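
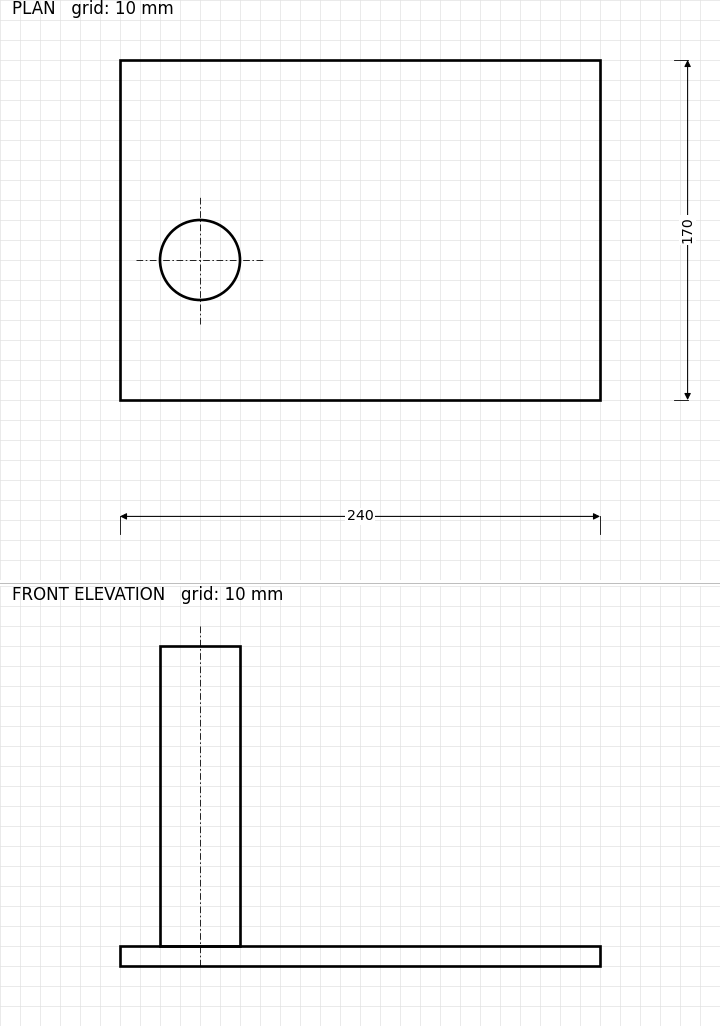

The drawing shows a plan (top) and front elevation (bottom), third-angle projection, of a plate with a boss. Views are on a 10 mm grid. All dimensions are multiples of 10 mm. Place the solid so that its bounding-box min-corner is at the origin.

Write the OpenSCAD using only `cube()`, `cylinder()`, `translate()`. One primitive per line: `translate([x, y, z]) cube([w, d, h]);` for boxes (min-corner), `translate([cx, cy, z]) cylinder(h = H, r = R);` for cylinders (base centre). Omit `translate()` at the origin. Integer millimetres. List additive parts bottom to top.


cube([240, 170, 10]);
translate([40, 70, 10]) cylinder(h = 150, r = 20);


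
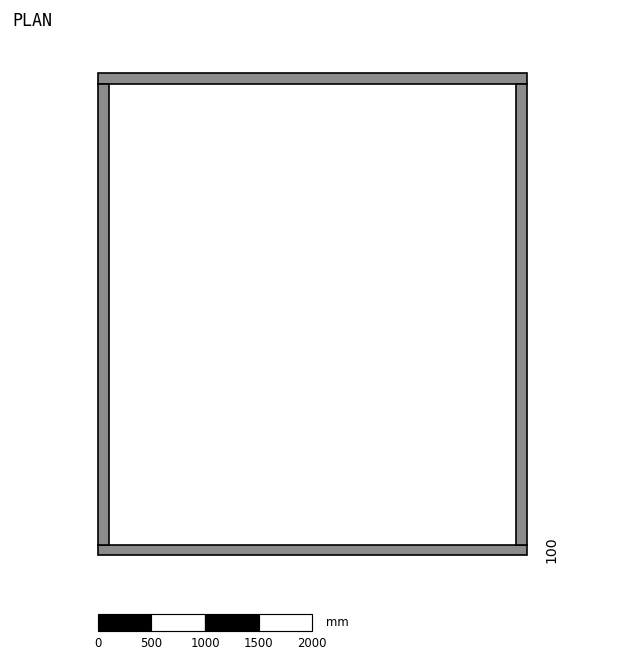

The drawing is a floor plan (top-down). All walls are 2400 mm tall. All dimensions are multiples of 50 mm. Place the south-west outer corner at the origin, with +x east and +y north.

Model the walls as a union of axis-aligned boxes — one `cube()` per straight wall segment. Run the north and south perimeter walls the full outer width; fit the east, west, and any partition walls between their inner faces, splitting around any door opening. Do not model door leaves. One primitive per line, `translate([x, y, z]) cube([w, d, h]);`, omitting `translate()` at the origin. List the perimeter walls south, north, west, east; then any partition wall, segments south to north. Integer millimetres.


cube([4000, 100, 2400]);
translate([0, 4400, 0]) cube([4000, 100, 2400]);
translate([0, 100, 0]) cube([100, 4300, 2400]);
translate([3900, 100, 0]) cube([100, 4300, 2400]);


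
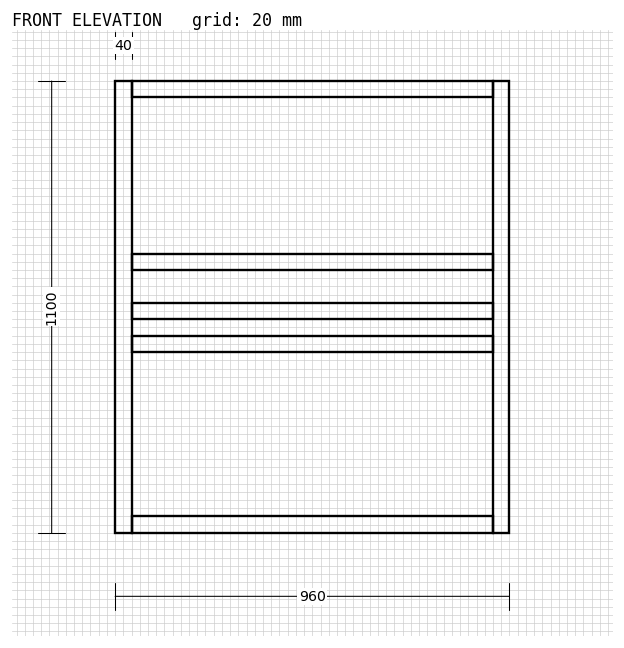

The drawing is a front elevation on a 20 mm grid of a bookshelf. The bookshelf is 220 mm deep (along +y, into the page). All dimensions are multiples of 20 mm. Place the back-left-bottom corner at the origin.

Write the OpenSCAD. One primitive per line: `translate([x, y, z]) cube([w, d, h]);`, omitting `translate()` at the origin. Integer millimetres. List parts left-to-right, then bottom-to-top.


cube([40, 220, 1100]);
translate([40, 0, 0]) cube([880, 220, 40]);
translate([40, 0, 440]) cube([880, 220, 40]);
translate([40, 0, 520]) cube([880, 220, 40]);
translate([40, 0, 640]) cube([880, 220, 40]);
translate([40, 0, 1060]) cube([880, 220, 40]);
translate([920, 0, 0]) cube([40, 220, 1100]);


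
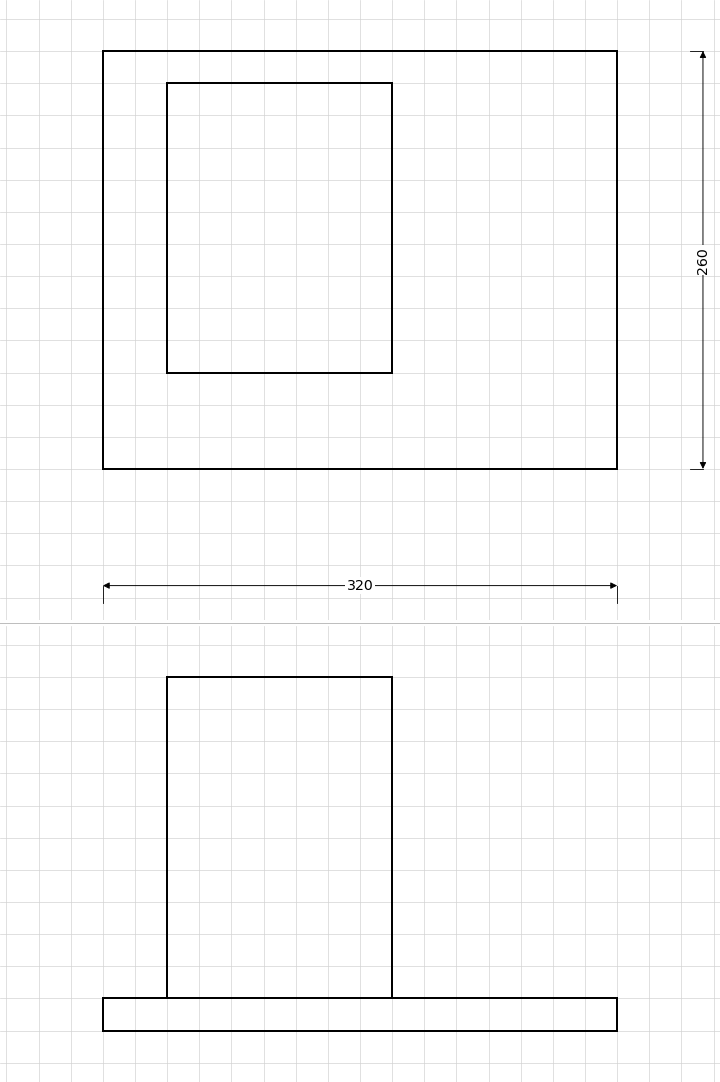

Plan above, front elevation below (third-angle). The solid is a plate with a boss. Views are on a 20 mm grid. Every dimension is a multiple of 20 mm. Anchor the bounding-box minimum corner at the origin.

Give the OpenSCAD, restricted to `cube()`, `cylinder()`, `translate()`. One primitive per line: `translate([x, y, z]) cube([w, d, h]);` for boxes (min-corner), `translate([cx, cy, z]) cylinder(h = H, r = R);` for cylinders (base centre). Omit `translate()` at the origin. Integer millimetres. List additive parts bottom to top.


cube([320, 260, 20]);
translate([40, 60, 20]) cube([140, 180, 200]);


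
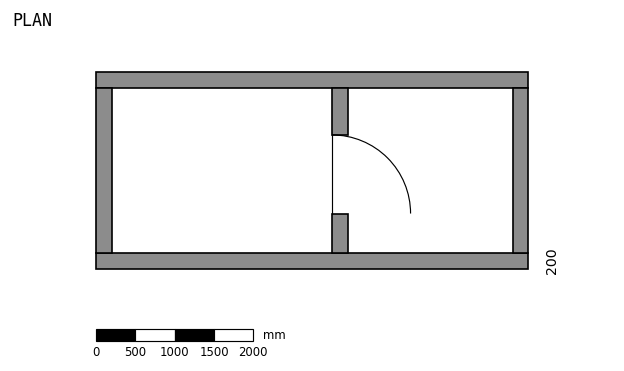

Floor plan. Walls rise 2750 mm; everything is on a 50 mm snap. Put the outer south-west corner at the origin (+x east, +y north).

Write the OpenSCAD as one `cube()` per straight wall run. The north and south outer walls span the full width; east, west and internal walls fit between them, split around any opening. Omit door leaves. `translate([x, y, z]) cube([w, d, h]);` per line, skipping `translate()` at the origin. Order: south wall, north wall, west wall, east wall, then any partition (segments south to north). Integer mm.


cube([5500, 200, 2750]);
translate([0, 2300, 0]) cube([5500, 200, 2750]);
translate([0, 200, 0]) cube([200, 2100, 2750]);
translate([5300, 200, 0]) cube([200, 2100, 2750]);
translate([3000, 200, 0]) cube([200, 500, 2750]);
translate([3000, 1700, 0]) cube([200, 600, 2750]);


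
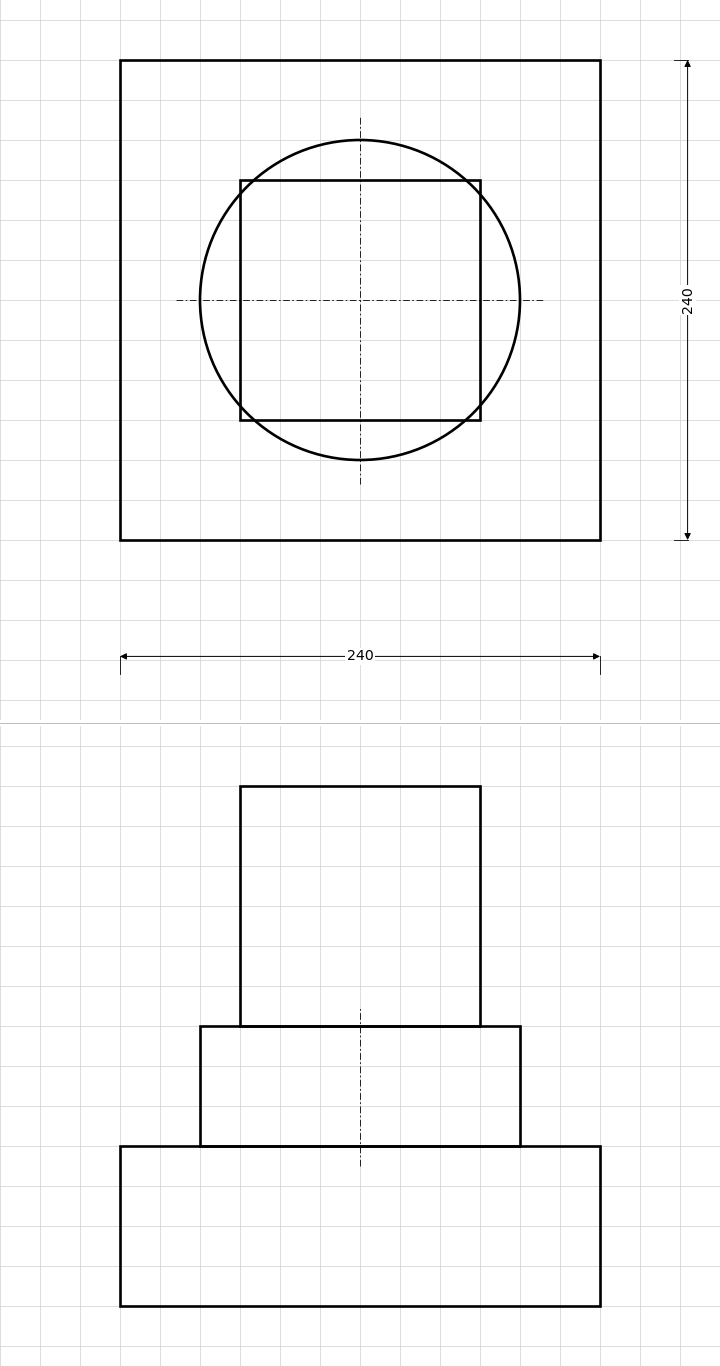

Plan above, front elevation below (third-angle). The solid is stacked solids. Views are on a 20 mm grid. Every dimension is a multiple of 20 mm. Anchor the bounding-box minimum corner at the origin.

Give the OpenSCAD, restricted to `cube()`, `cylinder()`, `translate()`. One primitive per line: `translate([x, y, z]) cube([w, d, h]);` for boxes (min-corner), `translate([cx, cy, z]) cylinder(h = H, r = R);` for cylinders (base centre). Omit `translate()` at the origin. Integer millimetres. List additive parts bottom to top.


cube([240, 240, 80]);
translate([120, 120, 80]) cylinder(h = 60, r = 80);
translate([60, 60, 140]) cube([120, 120, 120]);


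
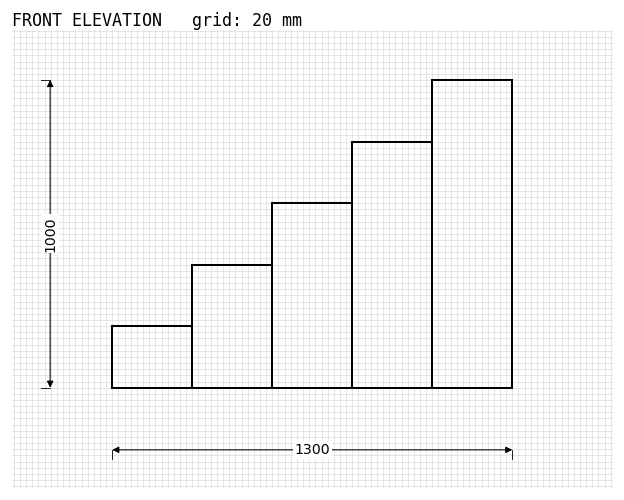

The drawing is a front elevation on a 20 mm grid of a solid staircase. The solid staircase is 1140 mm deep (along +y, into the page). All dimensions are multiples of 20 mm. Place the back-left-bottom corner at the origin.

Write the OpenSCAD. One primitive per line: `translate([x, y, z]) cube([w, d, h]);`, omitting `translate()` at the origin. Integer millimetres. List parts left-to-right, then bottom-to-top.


cube([260, 1140, 200]);
translate([260, 0, 0]) cube([260, 1140, 400]);
translate([520, 0, 0]) cube([260, 1140, 600]);
translate([780, 0, 0]) cube([260, 1140, 800]);
translate([1040, 0, 0]) cube([260, 1140, 1000]);


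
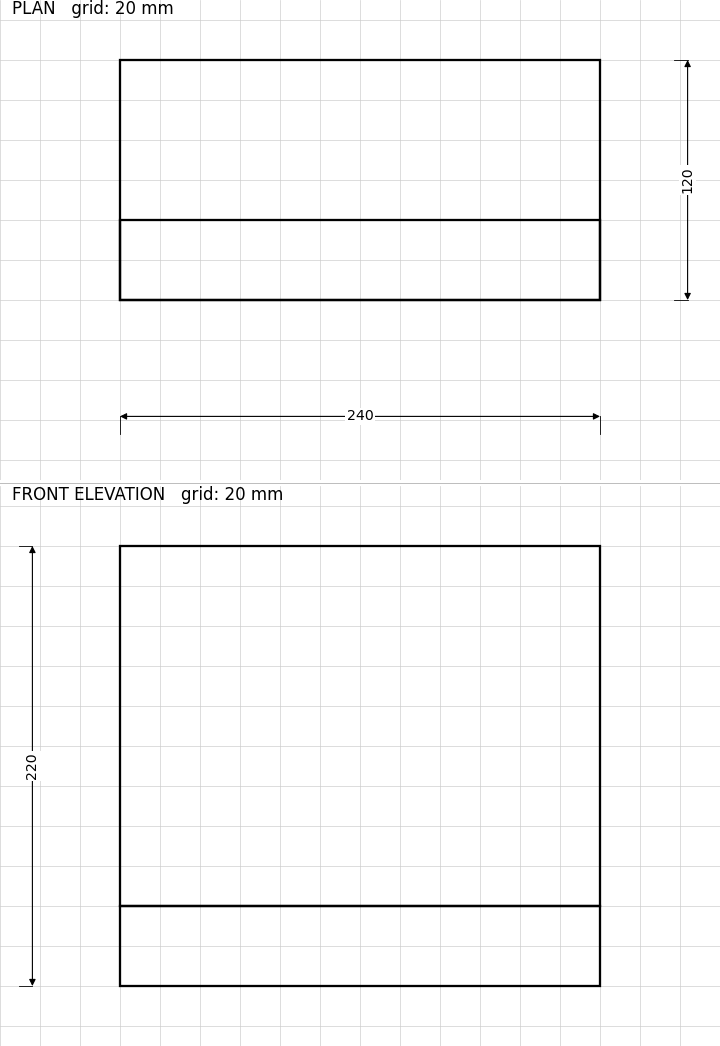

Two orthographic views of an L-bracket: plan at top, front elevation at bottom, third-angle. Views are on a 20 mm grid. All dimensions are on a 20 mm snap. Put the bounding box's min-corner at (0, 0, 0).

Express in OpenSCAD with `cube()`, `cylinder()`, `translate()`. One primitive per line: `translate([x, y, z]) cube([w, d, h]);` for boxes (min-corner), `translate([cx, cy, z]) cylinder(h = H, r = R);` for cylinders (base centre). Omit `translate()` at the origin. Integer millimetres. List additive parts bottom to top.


cube([240, 120, 40]);
translate([0, 0, 40]) cube([240, 40, 180]);


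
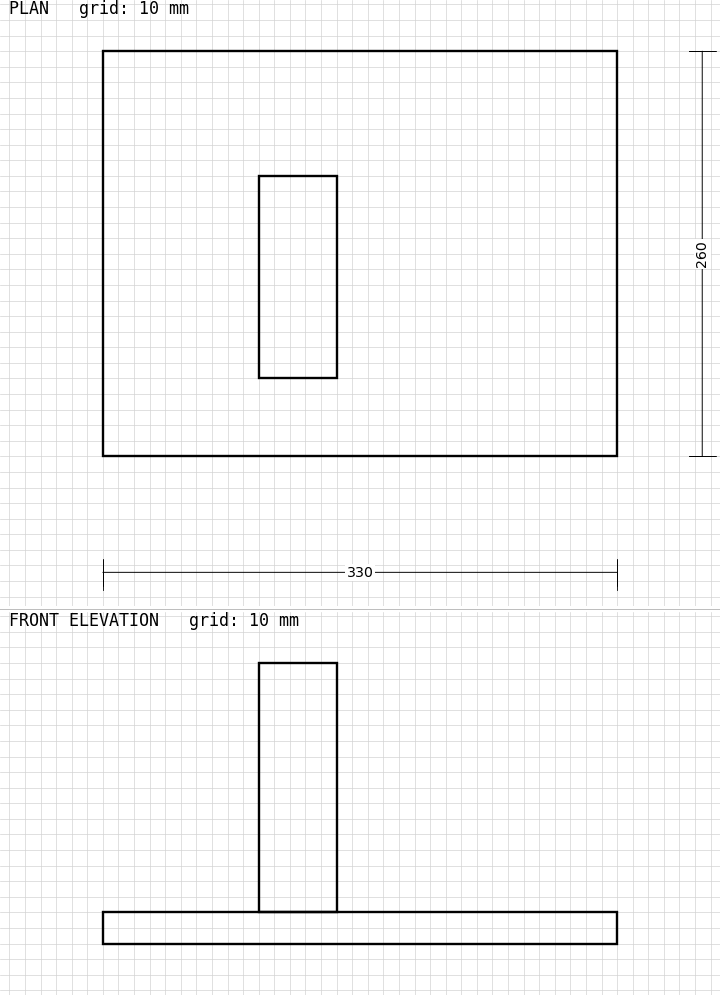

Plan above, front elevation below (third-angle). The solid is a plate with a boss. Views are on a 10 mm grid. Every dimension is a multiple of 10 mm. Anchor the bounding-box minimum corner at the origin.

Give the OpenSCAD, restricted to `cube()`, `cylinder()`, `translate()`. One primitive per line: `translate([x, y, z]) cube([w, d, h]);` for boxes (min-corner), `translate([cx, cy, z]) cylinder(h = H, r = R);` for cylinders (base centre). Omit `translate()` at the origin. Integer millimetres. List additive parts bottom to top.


cube([330, 260, 20]);
translate([100, 50, 20]) cube([50, 130, 160]);


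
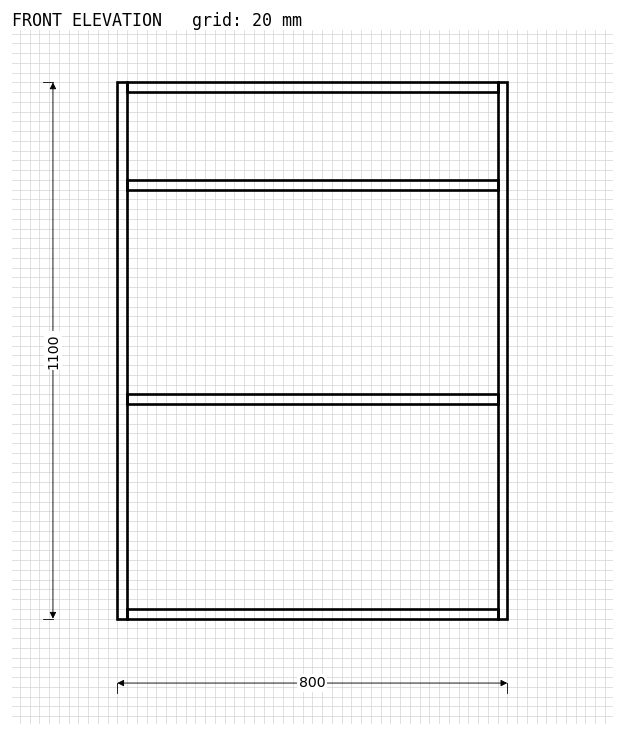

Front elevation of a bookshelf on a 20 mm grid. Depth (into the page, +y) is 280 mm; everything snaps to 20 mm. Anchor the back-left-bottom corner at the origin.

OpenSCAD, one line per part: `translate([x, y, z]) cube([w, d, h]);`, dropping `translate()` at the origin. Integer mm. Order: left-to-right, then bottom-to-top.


cube([20, 280, 1100]);
translate([20, 0, 0]) cube([760, 280, 20]);
translate([20, 0, 440]) cube([760, 280, 20]);
translate([20, 0, 880]) cube([760, 280, 20]);
translate([20, 0, 1080]) cube([760, 280, 20]);
translate([780, 0, 0]) cube([20, 280, 1100]);


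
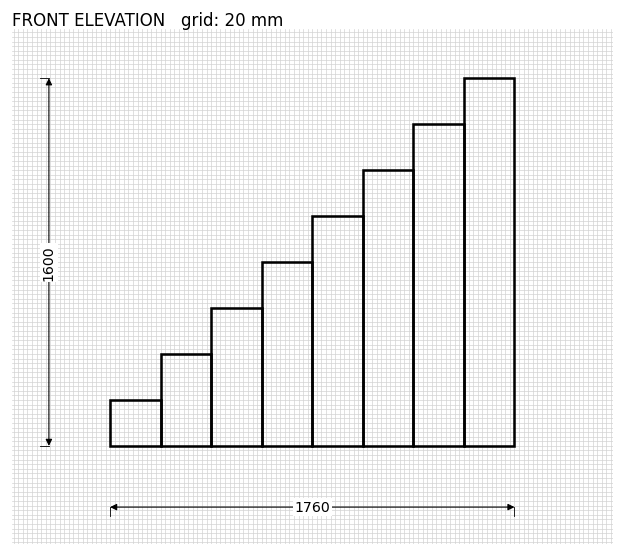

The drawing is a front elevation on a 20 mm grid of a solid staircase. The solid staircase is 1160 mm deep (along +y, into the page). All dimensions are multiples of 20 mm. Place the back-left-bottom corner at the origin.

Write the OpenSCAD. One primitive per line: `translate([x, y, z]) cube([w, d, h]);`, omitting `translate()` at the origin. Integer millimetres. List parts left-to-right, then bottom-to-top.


cube([220, 1160, 200]);
translate([220, 0, 0]) cube([220, 1160, 400]);
translate([440, 0, 0]) cube([220, 1160, 600]);
translate([660, 0, 0]) cube([220, 1160, 800]);
translate([880, 0, 0]) cube([220, 1160, 1000]);
translate([1100, 0, 0]) cube([220, 1160, 1200]);
translate([1320, 0, 0]) cube([220, 1160, 1400]);
translate([1540, 0, 0]) cube([220, 1160, 1600]);


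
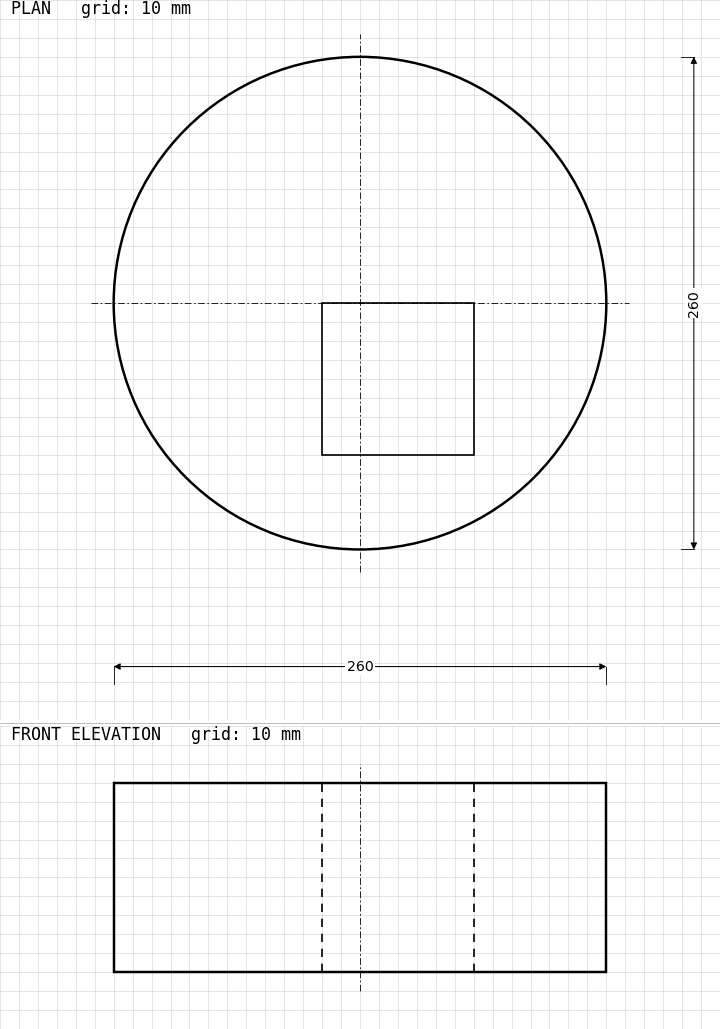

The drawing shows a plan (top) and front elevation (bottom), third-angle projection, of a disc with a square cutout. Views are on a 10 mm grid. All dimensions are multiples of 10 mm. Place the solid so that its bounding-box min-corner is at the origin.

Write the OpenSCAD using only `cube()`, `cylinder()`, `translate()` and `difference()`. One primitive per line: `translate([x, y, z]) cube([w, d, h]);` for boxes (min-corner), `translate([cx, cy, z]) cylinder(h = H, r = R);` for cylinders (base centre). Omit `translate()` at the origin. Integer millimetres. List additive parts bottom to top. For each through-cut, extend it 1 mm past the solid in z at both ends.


difference() {
  translate([130, 130, 0]) cylinder(h = 100, r = 130);
  translate([110, 50, -1]) cube([80, 80, 102]);
}


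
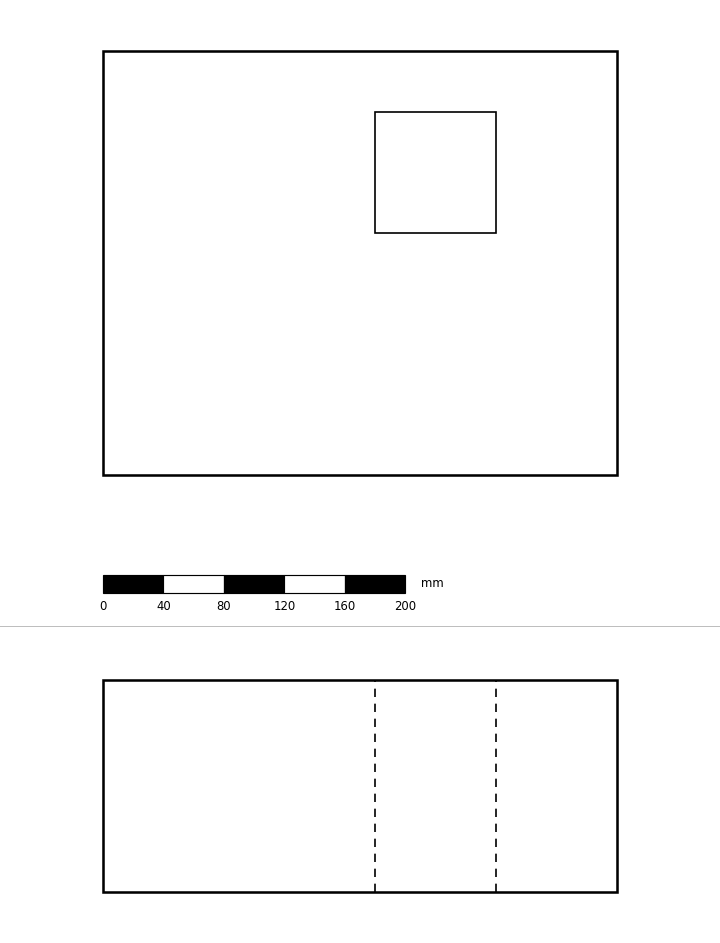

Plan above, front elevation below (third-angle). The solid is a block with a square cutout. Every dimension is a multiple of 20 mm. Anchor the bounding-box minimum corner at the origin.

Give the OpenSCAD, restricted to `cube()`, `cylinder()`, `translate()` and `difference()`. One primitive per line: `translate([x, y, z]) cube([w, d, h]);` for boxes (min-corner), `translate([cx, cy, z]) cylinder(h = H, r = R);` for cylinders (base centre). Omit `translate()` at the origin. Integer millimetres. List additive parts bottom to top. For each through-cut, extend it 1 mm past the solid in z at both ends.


difference() {
  cube([340, 280, 140]);
  translate([180, 160, -1]) cube([80, 80, 142]);
}


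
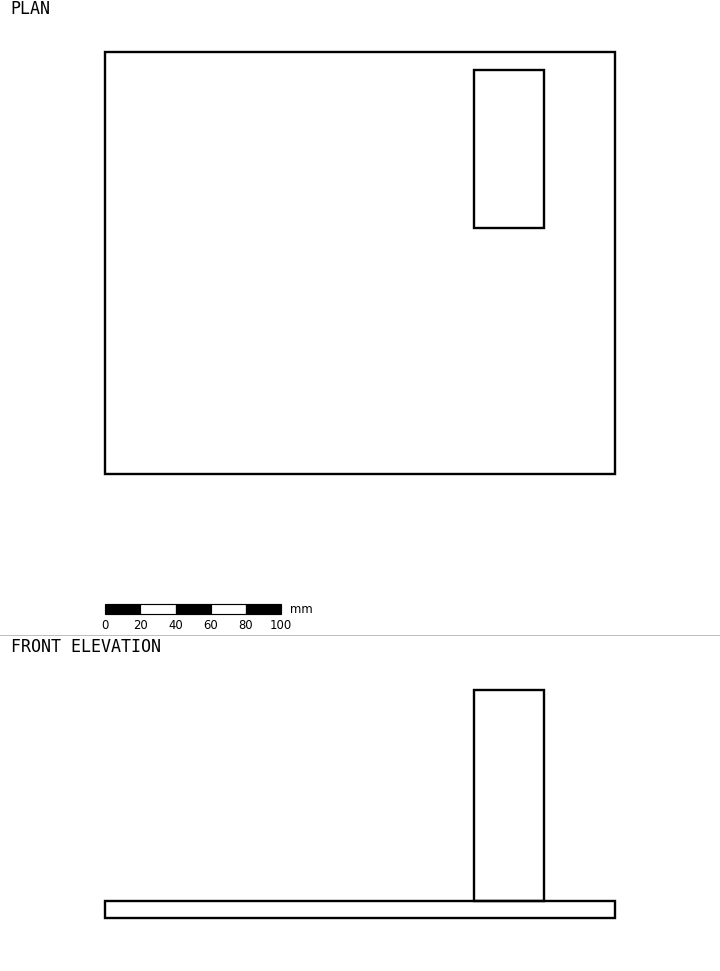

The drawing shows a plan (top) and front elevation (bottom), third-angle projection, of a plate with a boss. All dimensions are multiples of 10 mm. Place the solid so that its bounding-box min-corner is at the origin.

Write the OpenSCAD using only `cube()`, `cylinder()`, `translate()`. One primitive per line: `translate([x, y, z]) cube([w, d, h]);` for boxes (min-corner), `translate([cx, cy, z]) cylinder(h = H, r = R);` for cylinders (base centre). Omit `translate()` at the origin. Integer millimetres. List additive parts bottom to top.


cube([290, 240, 10]);
translate([210, 140, 10]) cube([40, 90, 120]);


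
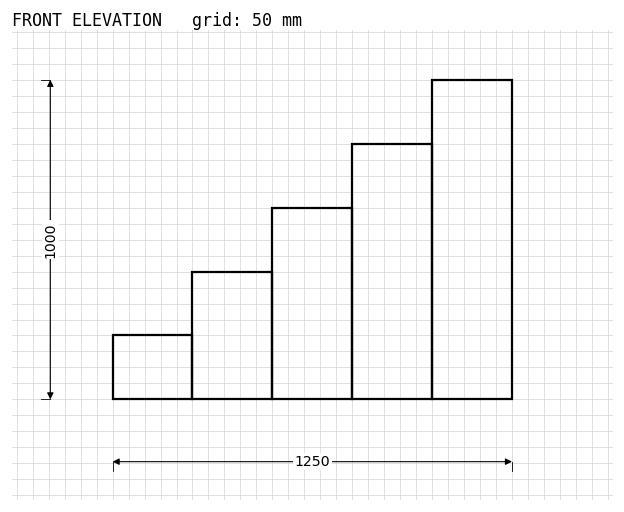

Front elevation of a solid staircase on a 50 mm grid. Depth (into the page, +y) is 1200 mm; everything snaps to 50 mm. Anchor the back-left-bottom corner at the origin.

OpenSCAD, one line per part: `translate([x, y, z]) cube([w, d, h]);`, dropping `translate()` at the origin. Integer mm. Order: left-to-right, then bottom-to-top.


cube([250, 1200, 200]);
translate([250, 0, 0]) cube([250, 1200, 400]);
translate([500, 0, 0]) cube([250, 1200, 600]);
translate([750, 0, 0]) cube([250, 1200, 800]);
translate([1000, 0, 0]) cube([250, 1200, 1000]);


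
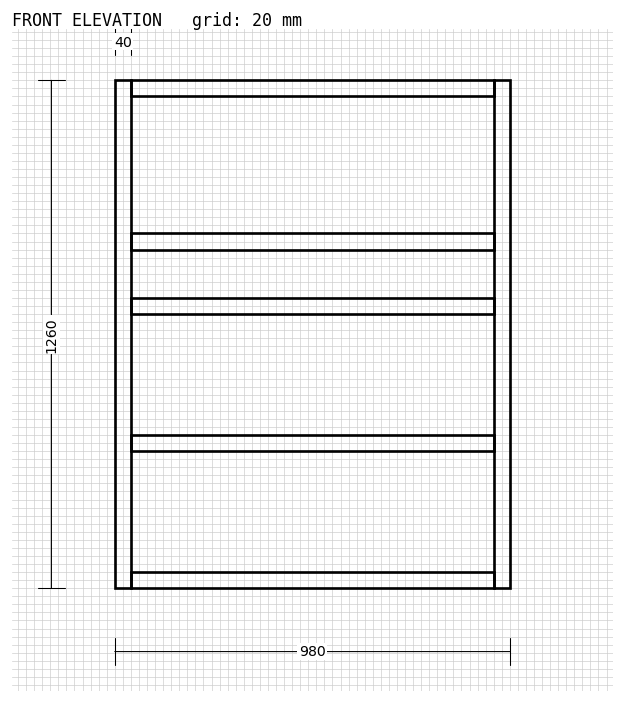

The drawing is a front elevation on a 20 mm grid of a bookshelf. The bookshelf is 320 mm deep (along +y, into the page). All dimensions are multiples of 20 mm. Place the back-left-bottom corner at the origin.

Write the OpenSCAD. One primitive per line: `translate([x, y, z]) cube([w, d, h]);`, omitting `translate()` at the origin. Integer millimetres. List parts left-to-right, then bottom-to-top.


cube([40, 320, 1260]);
translate([40, 0, 0]) cube([900, 320, 40]);
translate([40, 0, 340]) cube([900, 320, 40]);
translate([40, 0, 680]) cube([900, 320, 40]);
translate([40, 0, 840]) cube([900, 320, 40]);
translate([40, 0, 1220]) cube([900, 320, 40]);
translate([940, 0, 0]) cube([40, 320, 1260]);


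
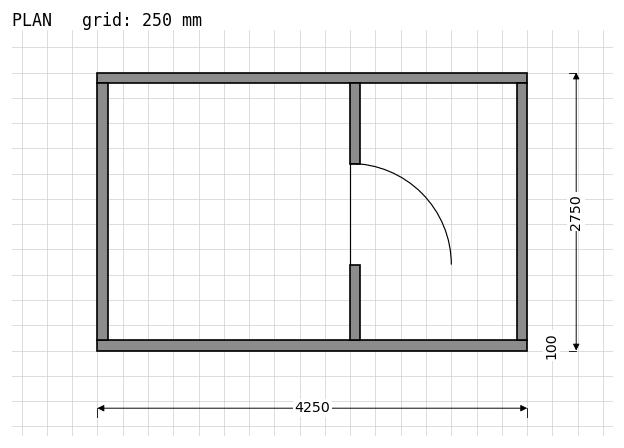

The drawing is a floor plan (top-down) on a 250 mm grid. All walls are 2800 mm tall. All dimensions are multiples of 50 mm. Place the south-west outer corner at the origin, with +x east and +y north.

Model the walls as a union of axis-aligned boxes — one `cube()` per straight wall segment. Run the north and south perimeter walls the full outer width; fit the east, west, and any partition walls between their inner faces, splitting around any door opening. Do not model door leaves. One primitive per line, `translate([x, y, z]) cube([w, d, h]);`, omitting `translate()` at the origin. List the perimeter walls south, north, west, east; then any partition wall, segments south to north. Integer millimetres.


cube([4250, 100, 2800]);
translate([0, 2650, 0]) cube([4250, 100, 2800]);
translate([0, 100, 0]) cube([100, 2550, 2800]);
translate([4150, 100, 0]) cube([100, 2550, 2800]);
translate([2500, 100, 0]) cube([100, 750, 2800]);
translate([2500, 1850, 0]) cube([100, 800, 2800]);


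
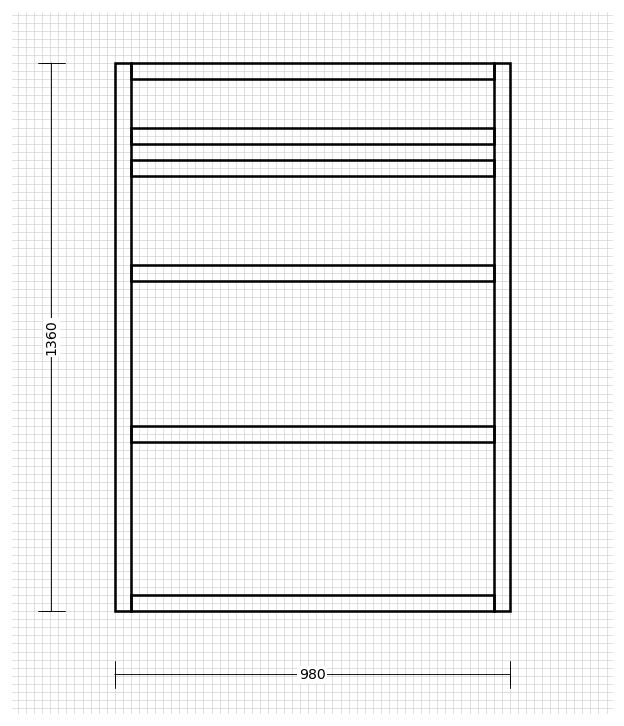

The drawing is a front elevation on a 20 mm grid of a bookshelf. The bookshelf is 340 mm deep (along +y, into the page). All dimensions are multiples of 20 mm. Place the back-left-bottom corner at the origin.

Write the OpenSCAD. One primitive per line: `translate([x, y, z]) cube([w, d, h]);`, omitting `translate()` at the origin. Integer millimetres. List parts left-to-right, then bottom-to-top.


cube([40, 340, 1360]);
translate([40, 0, 0]) cube([900, 340, 40]);
translate([40, 0, 420]) cube([900, 340, 40]);
translate([40, 0, 820]) cube([900, 340, 40]);
translate([40, 0, 1080]) cube([900, 340, 40]);
translate([40, 0, 1160]) cube([900, 340, 40]);
translate([40, 0, 1320]) cube([900, 340, 40]);
translate([940, 0, 0]) cube([40, 340, 1360]);


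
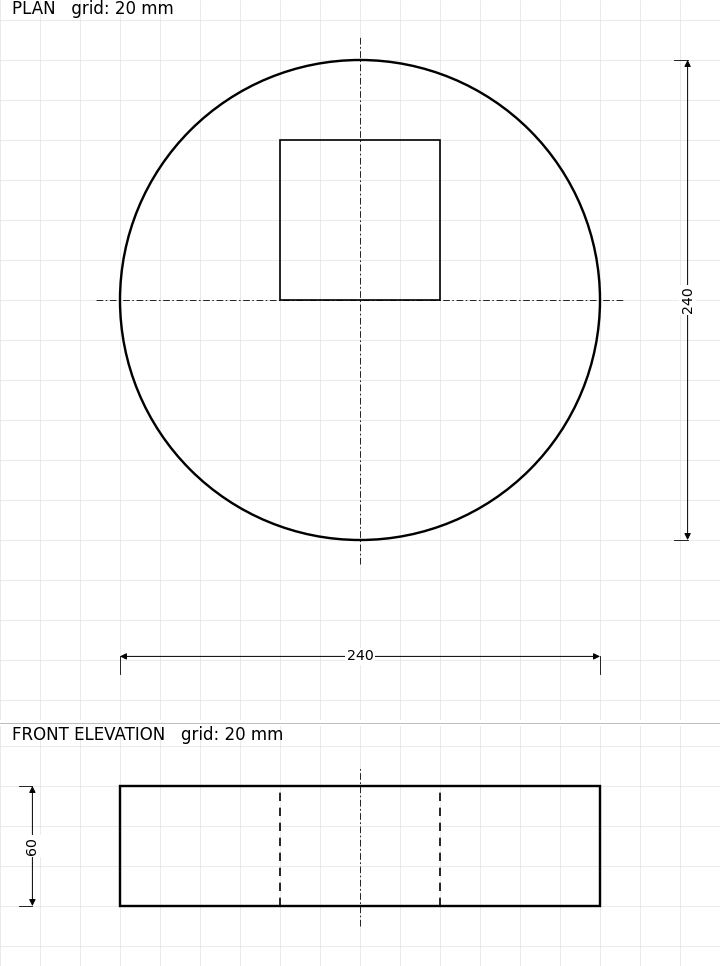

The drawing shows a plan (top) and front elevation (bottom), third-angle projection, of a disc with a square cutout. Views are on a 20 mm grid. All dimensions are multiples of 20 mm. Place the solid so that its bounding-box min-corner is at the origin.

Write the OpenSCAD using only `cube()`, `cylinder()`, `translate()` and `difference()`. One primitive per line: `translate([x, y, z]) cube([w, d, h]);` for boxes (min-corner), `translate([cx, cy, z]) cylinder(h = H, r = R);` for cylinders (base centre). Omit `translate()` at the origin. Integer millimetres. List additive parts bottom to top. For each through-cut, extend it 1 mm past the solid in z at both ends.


difference() {
  translate([120, 120, 0]) cylinder(h = 60, r = 120);
  translate([80, 120, -1]) cube([80, 80, 62]);
}


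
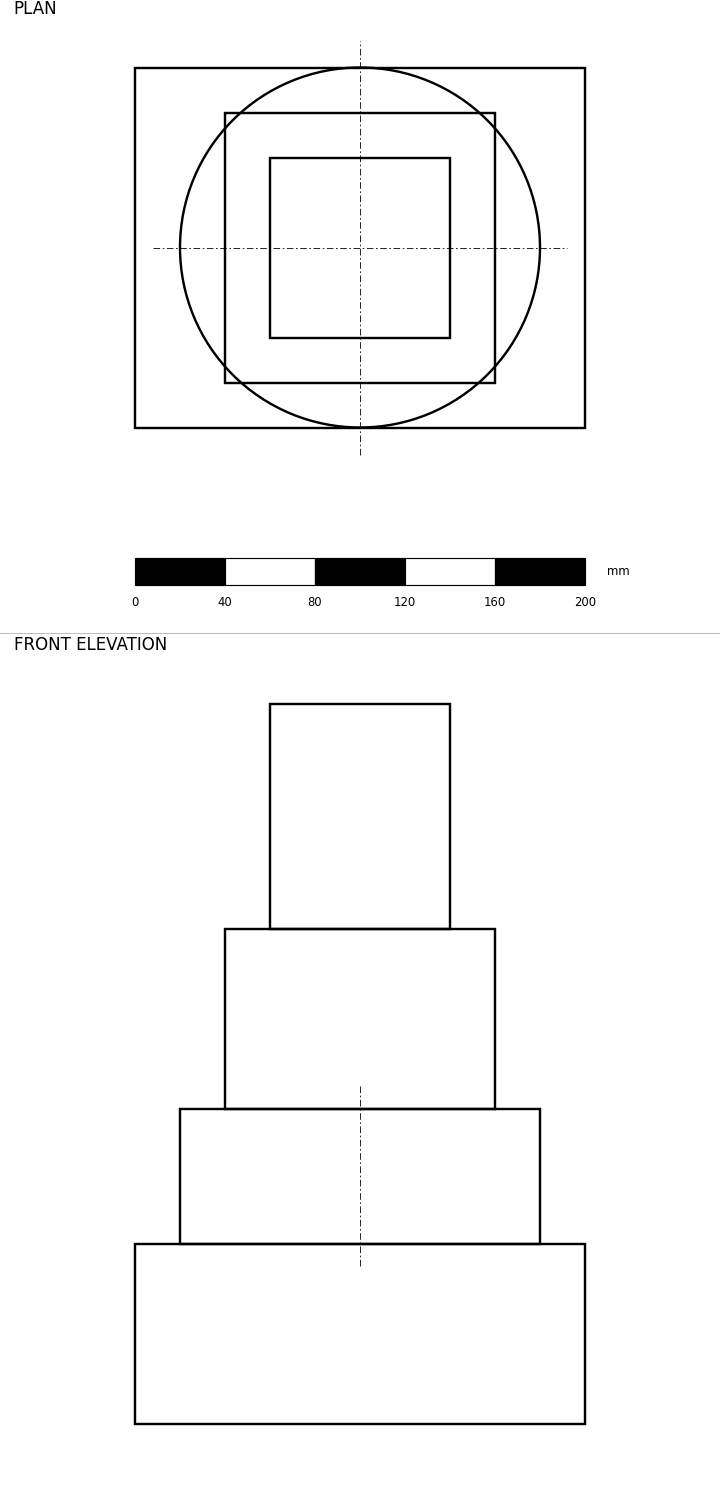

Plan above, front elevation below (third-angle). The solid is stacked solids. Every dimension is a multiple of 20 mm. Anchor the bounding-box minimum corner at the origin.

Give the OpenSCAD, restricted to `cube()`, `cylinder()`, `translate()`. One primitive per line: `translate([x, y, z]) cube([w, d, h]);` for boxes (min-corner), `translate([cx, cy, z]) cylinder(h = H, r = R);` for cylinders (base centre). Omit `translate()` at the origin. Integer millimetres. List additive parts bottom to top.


cube([200, 160, 80]);
translate([100, 80, 80]) cylinder(h = 60, r = 80);
translate([40, 20, 140]) cube([120, 120, 80]);
translate([60, 40, 220]) cube([80, 80, 100]);


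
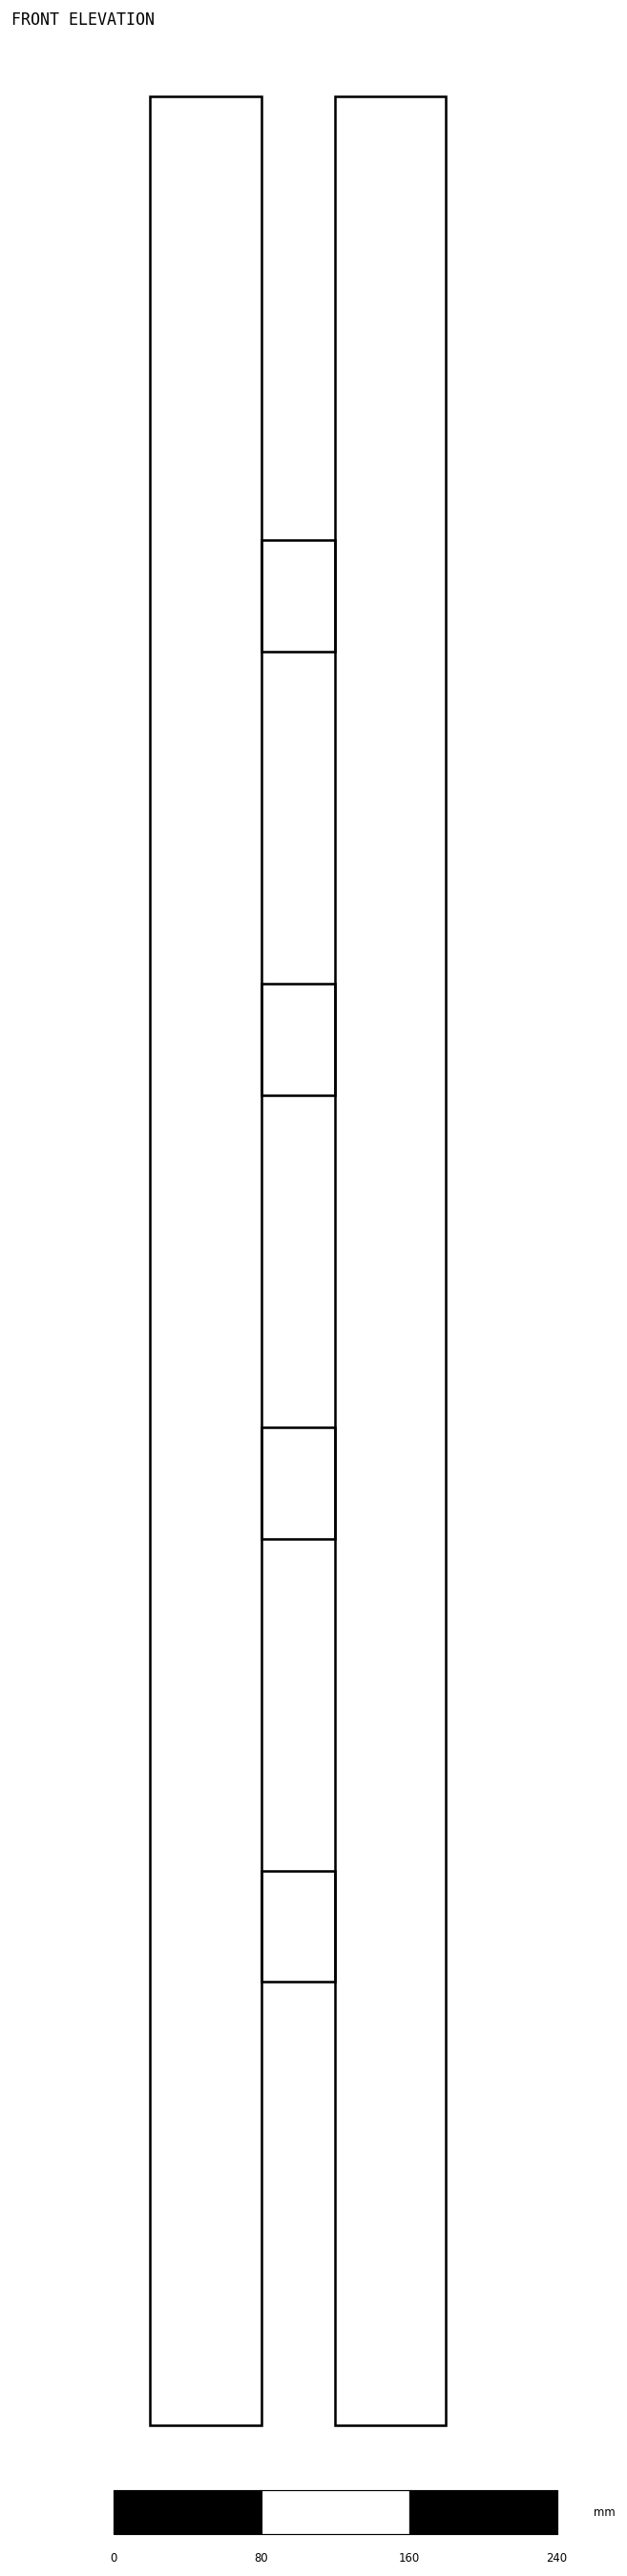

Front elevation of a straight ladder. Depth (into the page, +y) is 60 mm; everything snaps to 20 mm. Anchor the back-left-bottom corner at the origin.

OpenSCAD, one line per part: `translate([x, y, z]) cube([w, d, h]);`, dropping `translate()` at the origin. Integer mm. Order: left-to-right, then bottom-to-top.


cube([60, 60, 1260]);
translate([60, 0, 240]) cube([40, 60, 60]);
translate([60, 0, 480]) cube([40, 60, 60]);
translate([60, 0, 720]) cube([40, 60, 60]);
translate([60, 0, 960]) cube([40, 60, 60]);
translate([100, 0, 0]) cube([60, 60, 1260]);


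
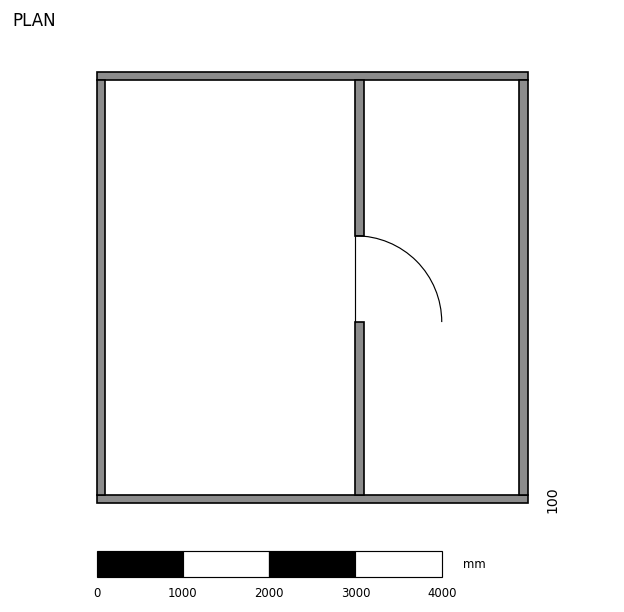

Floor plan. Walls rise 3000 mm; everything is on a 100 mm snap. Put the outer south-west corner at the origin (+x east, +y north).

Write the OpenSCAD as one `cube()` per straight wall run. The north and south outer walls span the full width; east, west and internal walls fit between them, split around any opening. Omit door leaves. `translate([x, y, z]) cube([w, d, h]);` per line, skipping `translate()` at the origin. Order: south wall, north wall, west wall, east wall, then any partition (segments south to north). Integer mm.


cube([5000, 100, 3000]);
translate([0, 4900, 0]) cube([5000, 100, 3000]);
translate([0, 100, 0]) cube([100, 4800, 3000]);
translate([4900, 100, 0]) cube([100, 4800, 3000]);
translate([3000, 100, 0]) cube([100, 2000, 3000]);
translate([3000, 3100, 0]) cube([100, 1800, 3000]);


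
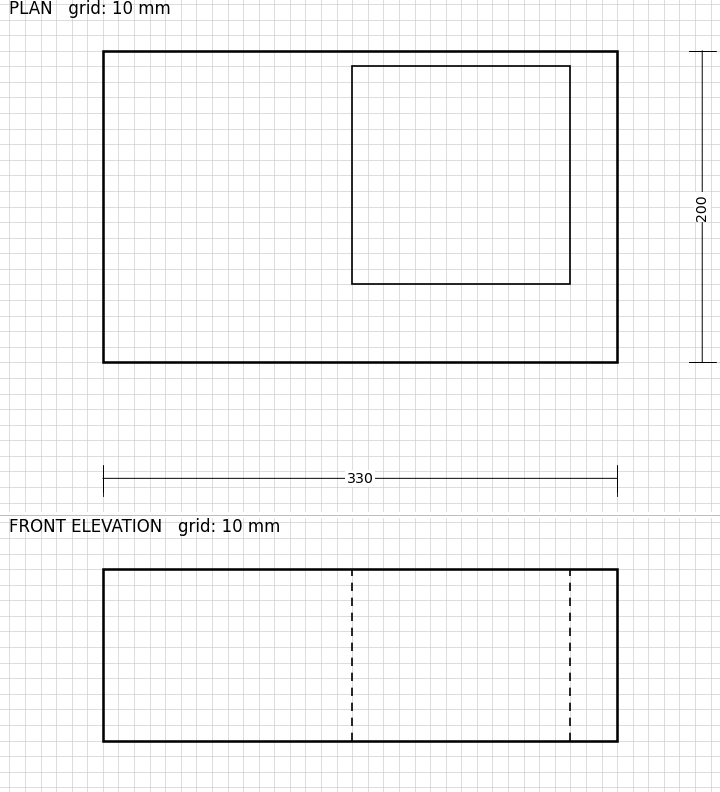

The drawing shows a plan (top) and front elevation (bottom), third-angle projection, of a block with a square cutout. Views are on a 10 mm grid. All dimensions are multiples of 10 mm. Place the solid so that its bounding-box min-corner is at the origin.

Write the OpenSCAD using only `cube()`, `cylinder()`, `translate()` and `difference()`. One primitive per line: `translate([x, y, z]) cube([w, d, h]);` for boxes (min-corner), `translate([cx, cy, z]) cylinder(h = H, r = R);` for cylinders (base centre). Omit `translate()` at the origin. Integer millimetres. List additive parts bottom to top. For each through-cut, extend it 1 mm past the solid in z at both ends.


difference() {
  cube([330, 200, 110]);
  translate([160, 50, -1]) cube([140, 140, 112]);
}


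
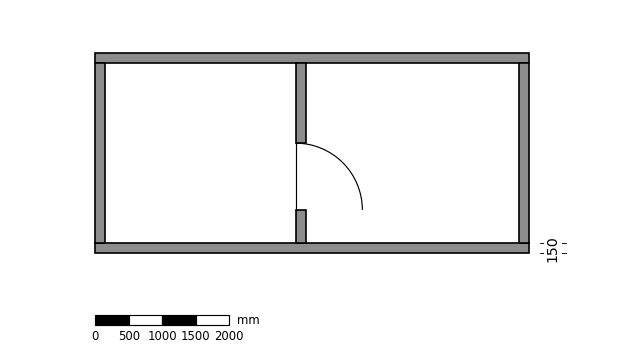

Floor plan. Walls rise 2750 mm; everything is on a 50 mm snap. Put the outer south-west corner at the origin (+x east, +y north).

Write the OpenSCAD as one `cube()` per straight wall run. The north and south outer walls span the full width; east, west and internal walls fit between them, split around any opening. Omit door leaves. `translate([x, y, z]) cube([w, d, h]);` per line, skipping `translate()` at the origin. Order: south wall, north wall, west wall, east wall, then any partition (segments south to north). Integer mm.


cube([6500, 150, 2750]);
translate([0, 2850, 0]) cube([6500, 150, 2750]);
translate([0, 150, 0]) cube([150, 2700, 2750]);
translate([6350, 150, 0]) cube([150, 2700, 2750]);
translate([3000, 150, 0]) cube([150, 500, 2750]);
translate([3000, 1650, 0]) cube([150, 1200, 2750]);


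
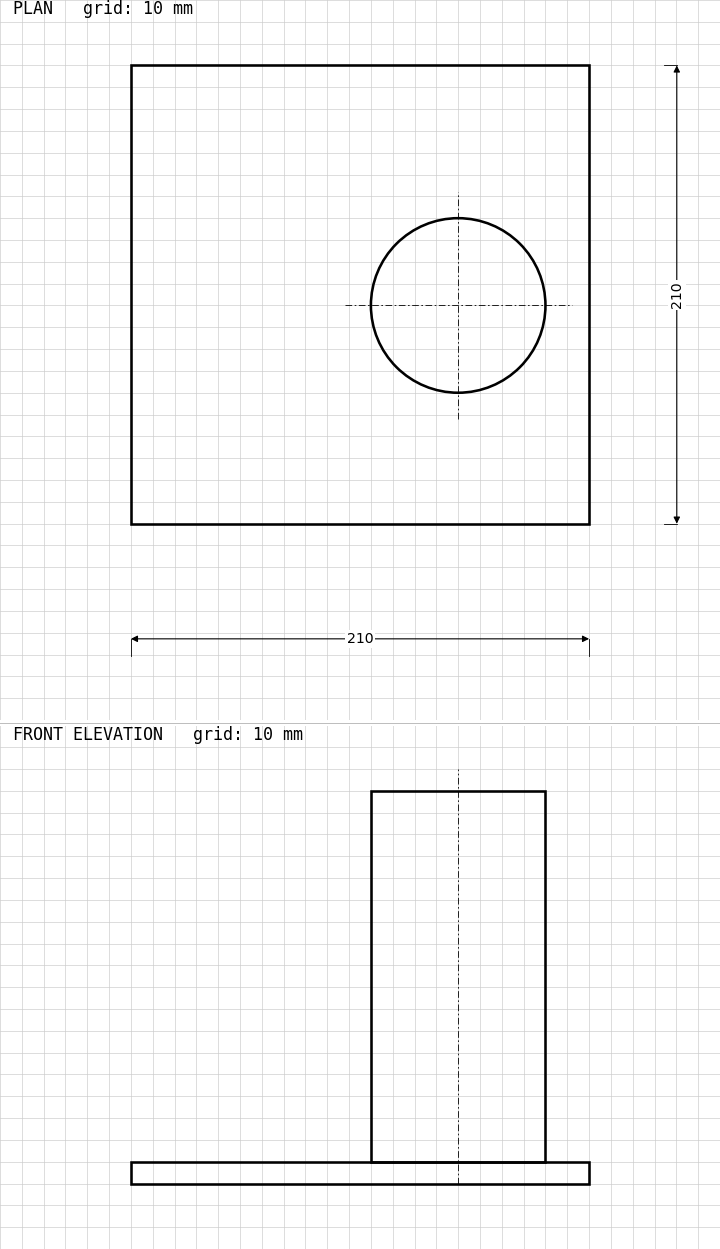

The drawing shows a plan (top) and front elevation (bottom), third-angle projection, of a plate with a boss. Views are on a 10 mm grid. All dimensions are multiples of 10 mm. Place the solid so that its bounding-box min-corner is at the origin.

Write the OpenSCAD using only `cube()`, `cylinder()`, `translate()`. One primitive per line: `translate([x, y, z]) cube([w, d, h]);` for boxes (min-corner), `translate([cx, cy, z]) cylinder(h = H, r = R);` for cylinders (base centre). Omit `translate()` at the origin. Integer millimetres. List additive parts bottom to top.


cube([210, 210, 10]);
translate([150, 100, 10]) cylinder(h = 170, r = 40);


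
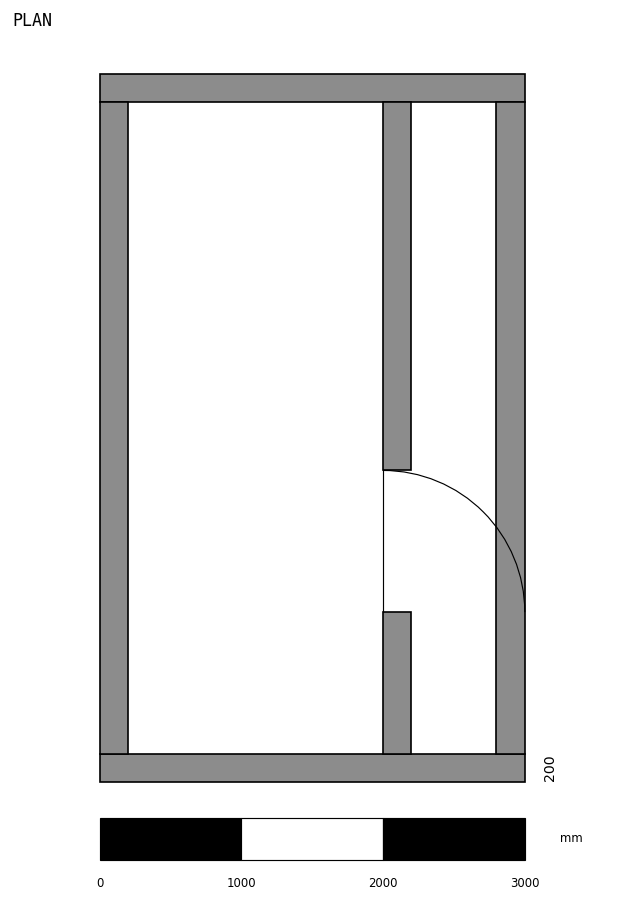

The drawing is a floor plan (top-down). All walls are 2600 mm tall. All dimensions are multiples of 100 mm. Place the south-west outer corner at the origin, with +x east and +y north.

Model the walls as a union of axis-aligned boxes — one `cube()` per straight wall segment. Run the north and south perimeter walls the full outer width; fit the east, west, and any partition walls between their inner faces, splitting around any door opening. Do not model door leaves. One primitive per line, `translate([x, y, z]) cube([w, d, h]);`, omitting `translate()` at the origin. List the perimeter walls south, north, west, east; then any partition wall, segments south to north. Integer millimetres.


cube([3000, 200, 2600]);
translate([0, 4800, 0]) cube([3000, 200, 2600]);
translate([0, 200, 0]) cube([200, 4600, 2600]);
translate([2800, 200, 0]) cube([200, 4600, 2600]);
translate([2000, 200, 0]) cube([200, 1000, 2600]);
translate([2000, 2200, 0]) cube([200, 2600, 2600]);


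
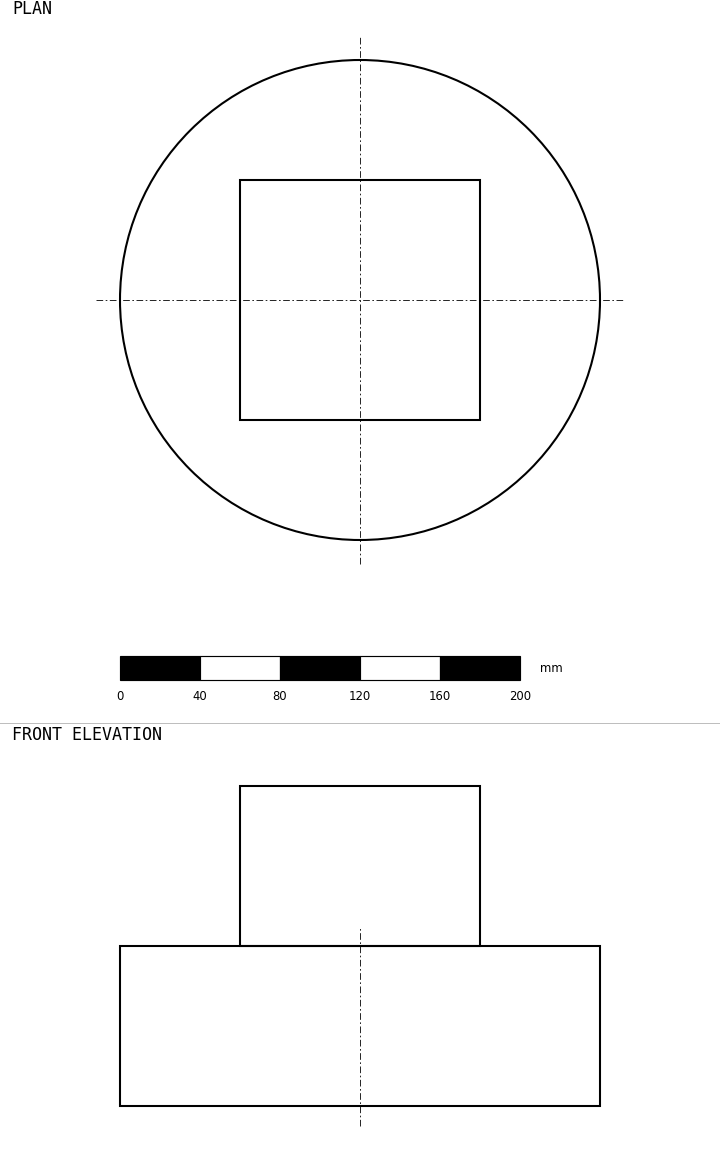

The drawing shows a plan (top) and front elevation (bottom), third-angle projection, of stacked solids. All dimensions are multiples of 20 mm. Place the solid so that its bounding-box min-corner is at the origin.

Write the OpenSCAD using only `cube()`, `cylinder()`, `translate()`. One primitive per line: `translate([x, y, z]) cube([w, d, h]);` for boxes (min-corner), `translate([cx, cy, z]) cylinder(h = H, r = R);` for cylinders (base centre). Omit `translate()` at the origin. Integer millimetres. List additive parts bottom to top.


translate([120, 120, 0]) cylinder(h = 80, r = 120);
translate([60, 60, 80]) cube([120, 120, 80]);


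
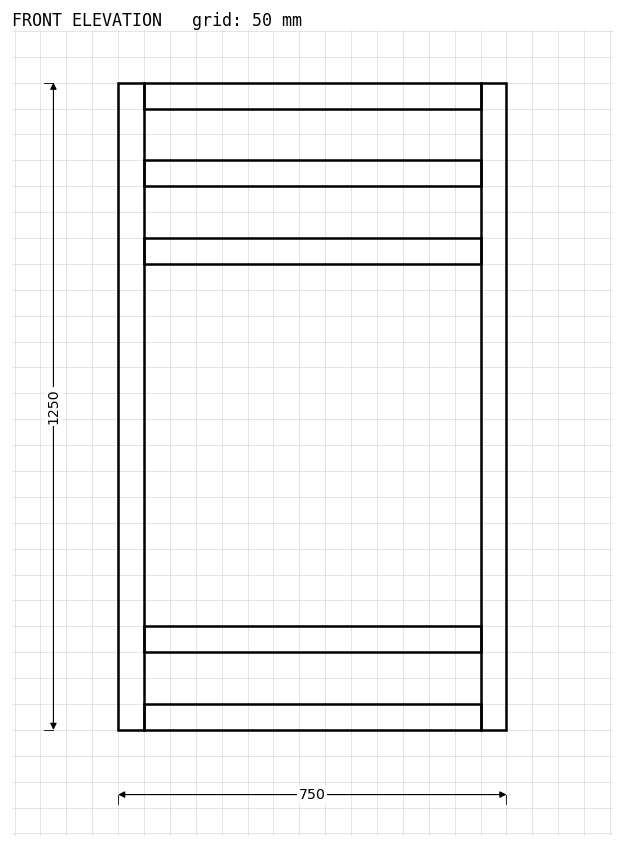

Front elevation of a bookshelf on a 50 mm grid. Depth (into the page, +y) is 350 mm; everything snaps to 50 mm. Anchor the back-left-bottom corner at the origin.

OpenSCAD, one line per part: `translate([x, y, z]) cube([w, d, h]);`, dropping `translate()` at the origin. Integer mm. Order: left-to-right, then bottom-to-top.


cube([50, 350, 1250]);
translate([50, 0, 0]) cube([650, 350, 50]);
translate([50, 0, 150]) cube([650, 350, 50]);
translate([50, 0, 900]) cube([650, 350, 50]);
translate([50, 0, 1050]) cube([650, 350, 50]);
translate([50, 0, 1200]) cube([650, 350, 50]);
translate([700, 0, 0]) cube([50, 350, 1250]);


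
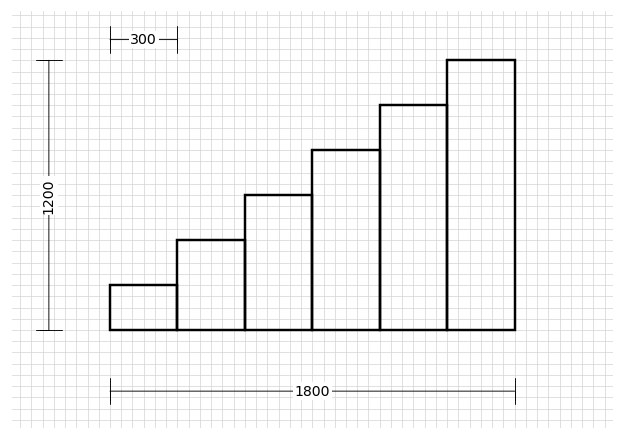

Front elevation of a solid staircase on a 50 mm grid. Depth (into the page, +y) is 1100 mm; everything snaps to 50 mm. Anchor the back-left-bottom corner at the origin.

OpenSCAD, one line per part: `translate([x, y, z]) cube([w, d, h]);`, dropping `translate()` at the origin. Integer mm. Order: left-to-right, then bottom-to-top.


cube([300, 1100, 200]);
translate([300, 0, 0]) cube([300, 1100, 400]);
translate([600, 0, 0]) cube([300, 1100, 600]);
translate([900, 0, 0]) cube([300, 1100, 800]);
translate([1200, 0, 0]) cube([300, 1100, 1000]);
translate([1500, 0, 0]) cube([300, 1100, 1200]);


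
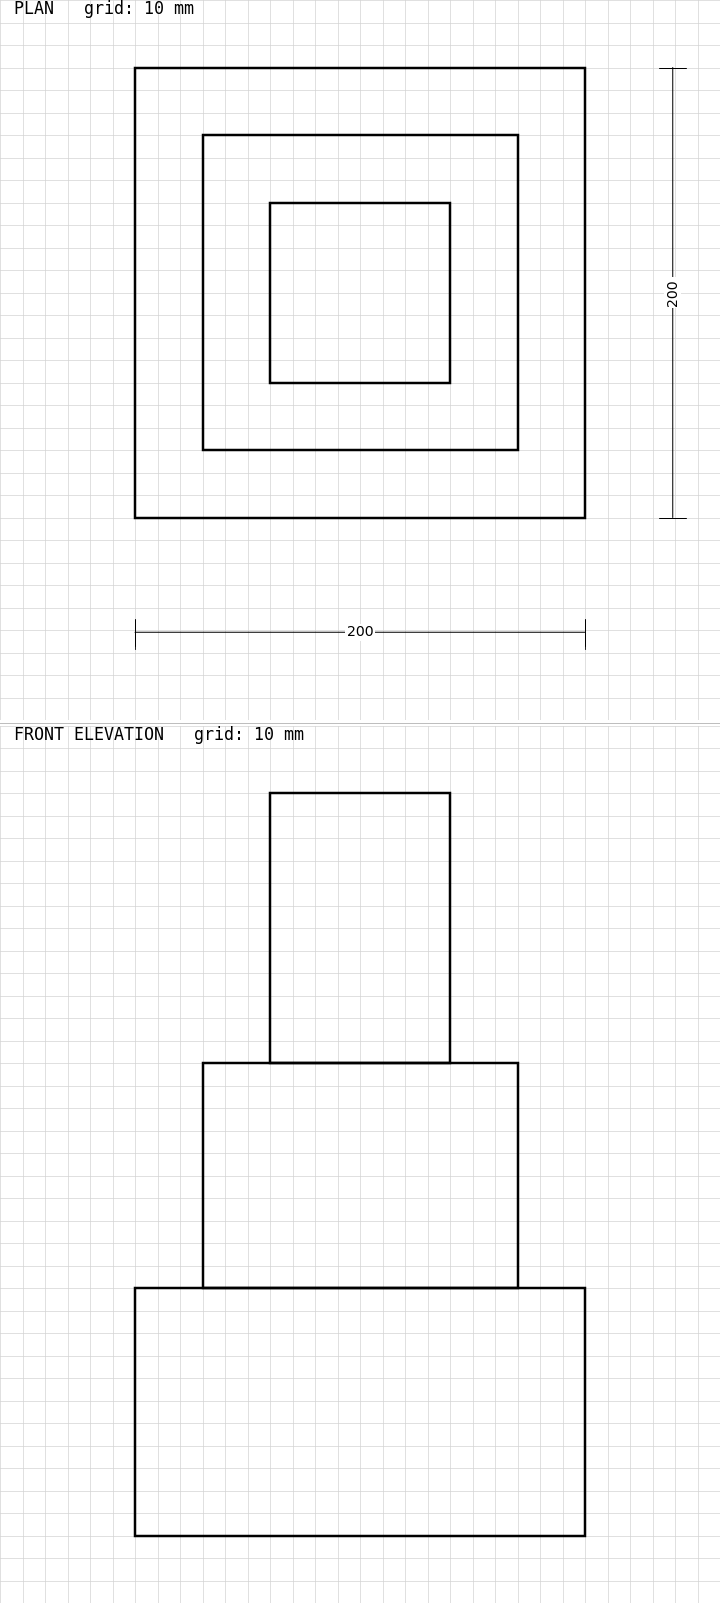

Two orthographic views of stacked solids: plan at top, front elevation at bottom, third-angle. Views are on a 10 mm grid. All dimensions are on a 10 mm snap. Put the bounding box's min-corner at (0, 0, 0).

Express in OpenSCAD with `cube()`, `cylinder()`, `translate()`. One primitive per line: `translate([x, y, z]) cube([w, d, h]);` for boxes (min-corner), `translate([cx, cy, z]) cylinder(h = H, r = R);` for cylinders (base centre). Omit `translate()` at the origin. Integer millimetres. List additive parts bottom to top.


cube([200, 200, 110]);
translate([30, 30, 110]) cube([140, 140, 100]);
translate([60, 60, 210]) cube([80, 80, 120]);


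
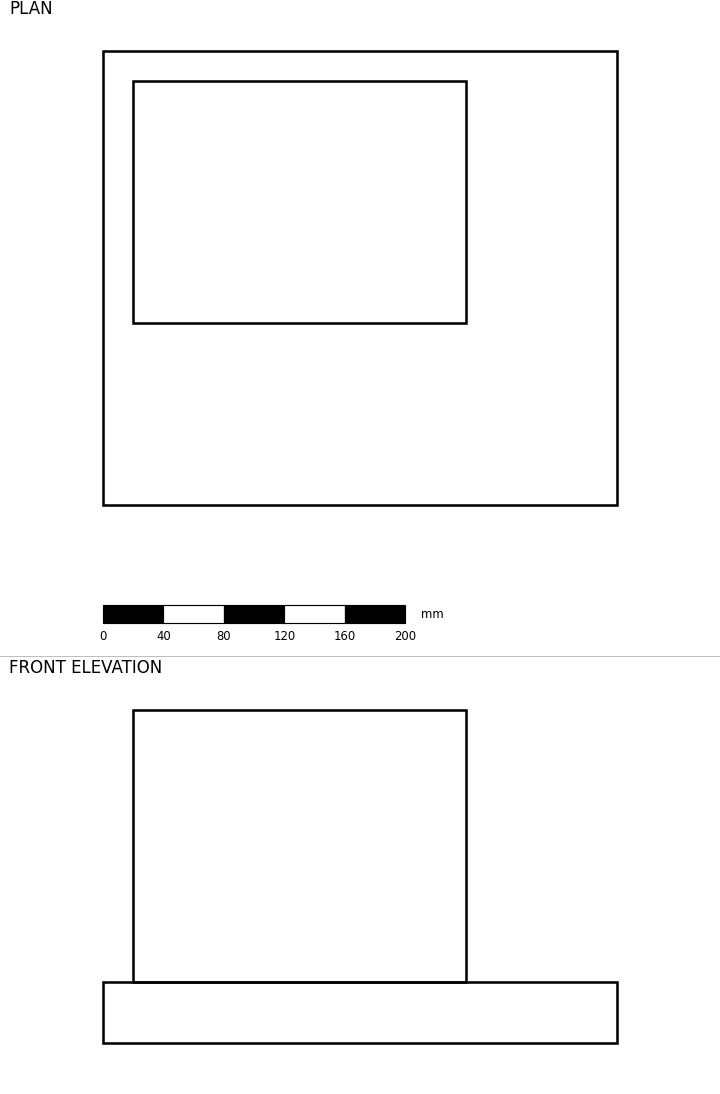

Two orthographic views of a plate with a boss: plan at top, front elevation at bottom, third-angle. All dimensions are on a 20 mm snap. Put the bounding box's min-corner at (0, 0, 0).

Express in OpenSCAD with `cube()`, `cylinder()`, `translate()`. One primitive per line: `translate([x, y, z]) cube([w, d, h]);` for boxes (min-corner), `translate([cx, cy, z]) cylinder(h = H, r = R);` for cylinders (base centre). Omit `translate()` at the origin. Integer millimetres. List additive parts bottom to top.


cube([340, 300, 40]);
translate([20, 120, 40]) cube([220, 160, 180]);


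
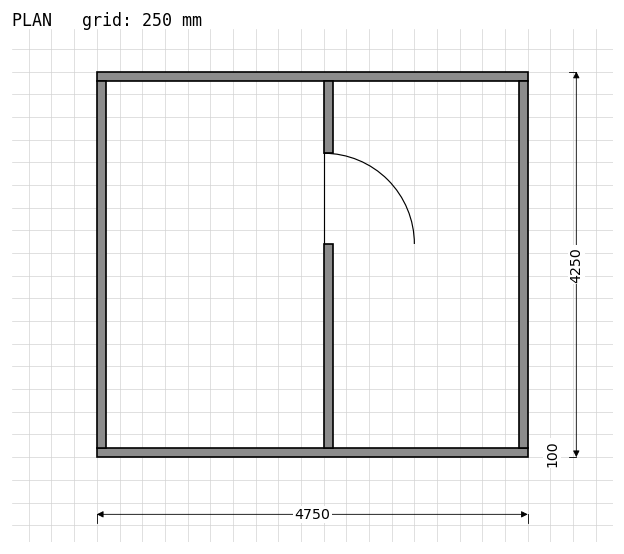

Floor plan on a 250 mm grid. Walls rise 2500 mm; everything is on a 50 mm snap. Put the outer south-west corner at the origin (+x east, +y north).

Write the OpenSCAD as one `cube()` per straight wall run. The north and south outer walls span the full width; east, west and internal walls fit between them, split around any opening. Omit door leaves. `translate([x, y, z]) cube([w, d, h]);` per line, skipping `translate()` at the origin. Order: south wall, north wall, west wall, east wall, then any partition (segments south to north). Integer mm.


cube([4750, 100, 2500]);
translate([0, 4150, 0]) cube([4750, 100, 2500]);
translate([0, 100, 0]) cube([100, 4050, 2500]);
translate([4650, 100, 0]) cube([100, 4050, 2500]);
translate([2500, 100, 0]) cube([100, 2250, 2500]);
translate([2500, 3350, 0]) cube([100, 800, 2500]);


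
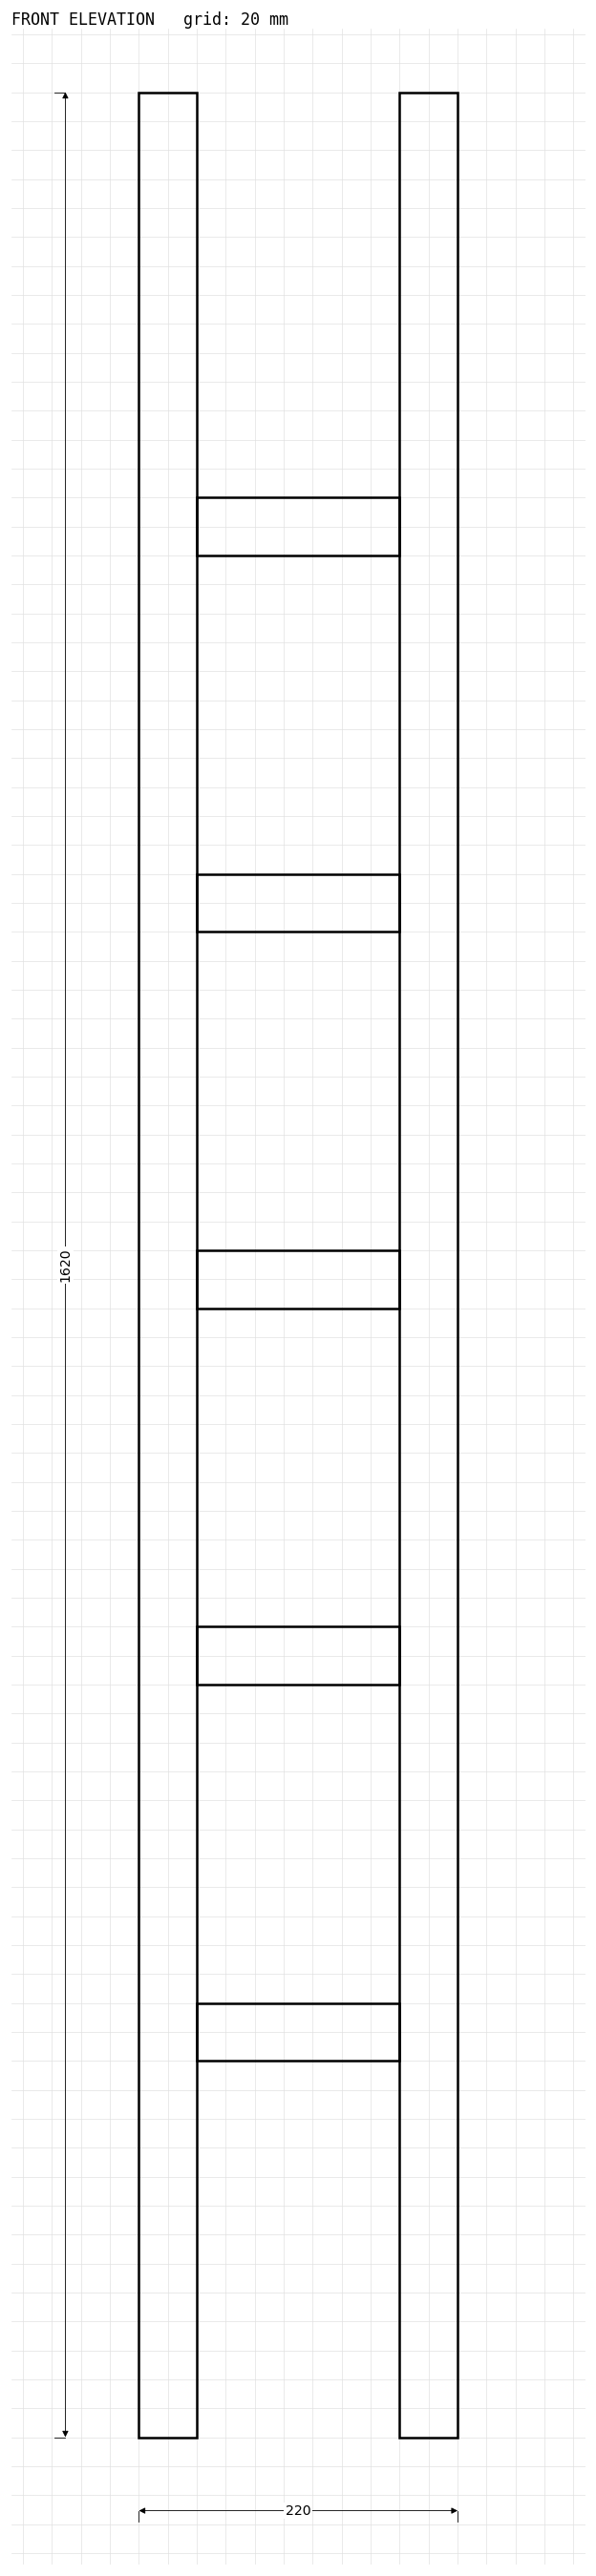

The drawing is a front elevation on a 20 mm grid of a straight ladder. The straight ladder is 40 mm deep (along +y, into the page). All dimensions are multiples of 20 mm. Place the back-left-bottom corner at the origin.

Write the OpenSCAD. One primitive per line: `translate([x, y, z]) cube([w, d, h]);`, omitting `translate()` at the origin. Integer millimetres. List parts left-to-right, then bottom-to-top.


cube([40, 40, 1620]);
translate([40, 0, 260]) cube([140, 40, 40]);
translate([40, 0, 520]) cube([140, 40, 40]);
translate([40, 0, 780]) cube([140, 40, 40]);
translate([40, 0, 1040]) cube([140, 40, 40]);
translate([40, 0, 1300]) cube([140, 40, 40]);
translate([180, 0, 0]) cube([40, 40, 1620]);


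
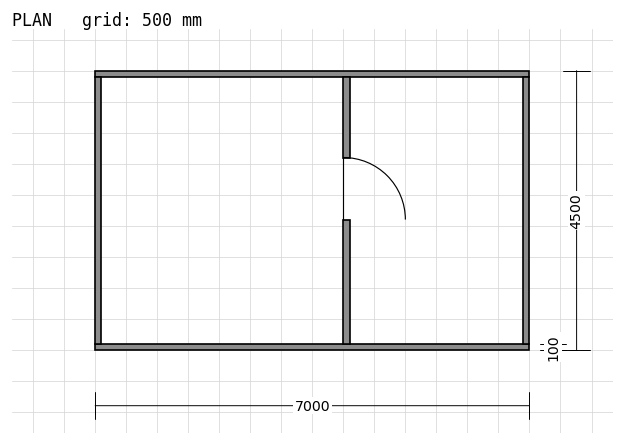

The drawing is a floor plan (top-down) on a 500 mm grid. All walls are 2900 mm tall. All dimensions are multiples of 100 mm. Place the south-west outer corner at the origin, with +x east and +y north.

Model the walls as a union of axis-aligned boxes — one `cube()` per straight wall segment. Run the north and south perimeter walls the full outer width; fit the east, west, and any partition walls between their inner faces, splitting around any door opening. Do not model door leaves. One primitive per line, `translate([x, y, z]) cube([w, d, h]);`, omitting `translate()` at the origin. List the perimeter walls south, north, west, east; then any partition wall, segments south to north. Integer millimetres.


cube([7000, 100, 2900]);
translate([0, 4400, 0]) cube([7000, 100, 2900]);
translate([0, 100, 0]) cube([100, 4300, 2900]);
translate([6900, 100, 0]) cube([100, 4300, 2900]);
translate([4000, 100, 0]) cube([100, 2000, 2900]);
translate([4000, 3100, 0]) cube([100, 1300, 2900]);


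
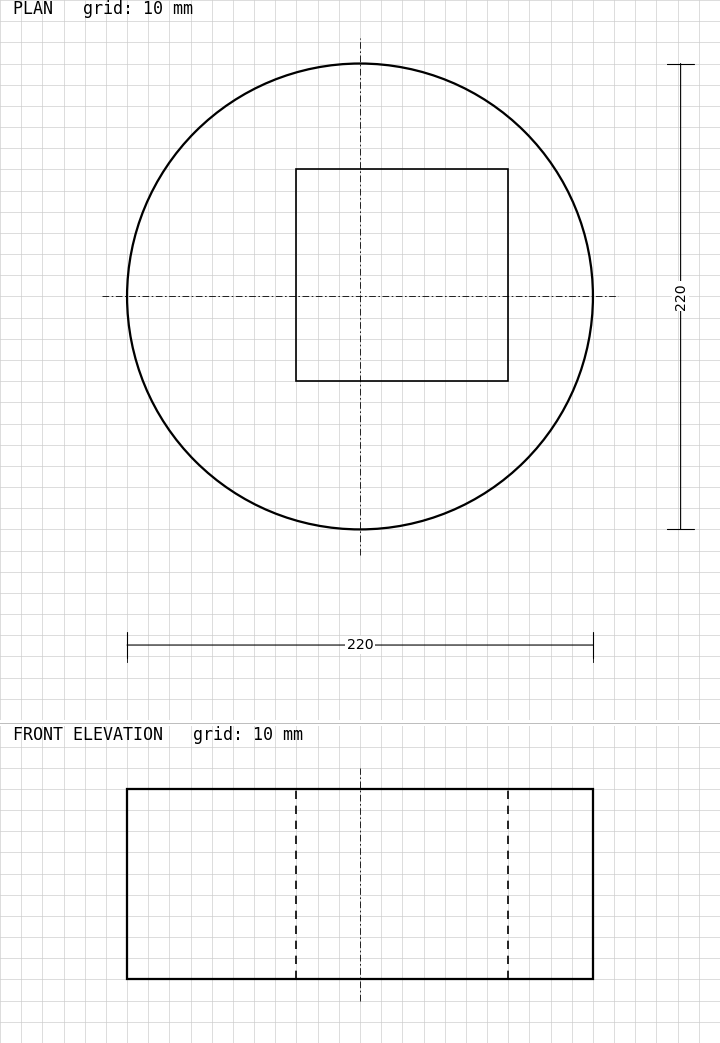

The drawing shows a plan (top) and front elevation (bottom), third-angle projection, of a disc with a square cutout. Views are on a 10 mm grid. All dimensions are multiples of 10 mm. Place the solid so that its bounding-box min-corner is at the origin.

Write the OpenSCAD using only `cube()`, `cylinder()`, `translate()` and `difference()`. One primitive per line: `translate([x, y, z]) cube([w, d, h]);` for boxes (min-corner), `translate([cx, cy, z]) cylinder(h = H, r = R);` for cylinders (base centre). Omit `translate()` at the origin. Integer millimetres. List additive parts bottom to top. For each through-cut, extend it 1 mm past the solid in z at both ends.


difference() {
  translate([110, 110, 0]) cylinder(h = 90, r = 110);
  translate([80, 70, -1]) cube([100, 100, 92]);
}
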